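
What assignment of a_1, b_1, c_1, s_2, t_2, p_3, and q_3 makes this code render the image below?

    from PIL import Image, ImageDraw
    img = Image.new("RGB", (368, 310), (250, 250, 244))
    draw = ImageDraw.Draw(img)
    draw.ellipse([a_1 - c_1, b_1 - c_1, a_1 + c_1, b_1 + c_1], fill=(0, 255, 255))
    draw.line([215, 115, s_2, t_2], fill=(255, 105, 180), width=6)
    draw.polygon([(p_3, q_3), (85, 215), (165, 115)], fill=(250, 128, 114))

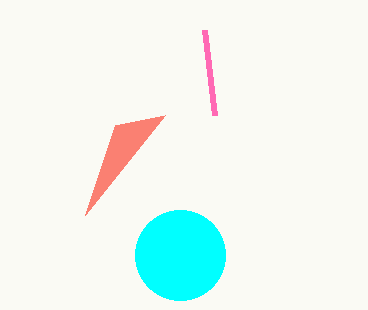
a_1 = 180, b_1 = 255, c_1 = 45, s_2 = 205, t_2 = 30, p_3 = 115, q_3 = 125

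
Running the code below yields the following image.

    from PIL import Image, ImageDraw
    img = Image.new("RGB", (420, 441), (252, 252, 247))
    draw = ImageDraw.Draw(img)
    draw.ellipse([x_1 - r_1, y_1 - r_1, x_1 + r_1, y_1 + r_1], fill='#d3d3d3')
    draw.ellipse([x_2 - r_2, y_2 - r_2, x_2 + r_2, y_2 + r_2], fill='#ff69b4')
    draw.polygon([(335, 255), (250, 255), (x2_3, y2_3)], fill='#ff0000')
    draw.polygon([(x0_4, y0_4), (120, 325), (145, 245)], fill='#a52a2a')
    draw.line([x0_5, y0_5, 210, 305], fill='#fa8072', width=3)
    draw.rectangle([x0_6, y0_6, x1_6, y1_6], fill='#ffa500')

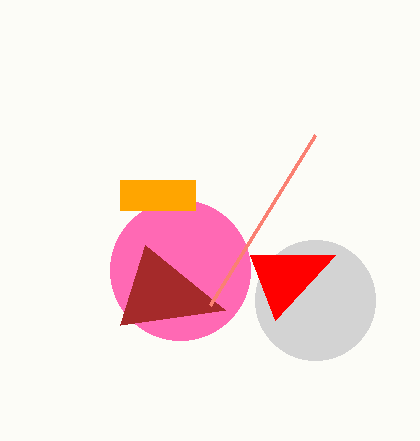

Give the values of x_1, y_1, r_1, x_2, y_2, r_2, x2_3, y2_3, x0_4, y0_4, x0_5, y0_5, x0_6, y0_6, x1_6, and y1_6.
x_1 = 315, y_1 = 300, r_1 = 60, x_2 = 180, y_2 = 270, r_2 = 70, x2_3 = 275, y2_3 = 320, x0_4 = 225, y0_4 = 310, x0_5 = 315, y0_5 = 135, x0_6 = 120, y0_6 = 180, x1_6 = 195, y1_6 = 210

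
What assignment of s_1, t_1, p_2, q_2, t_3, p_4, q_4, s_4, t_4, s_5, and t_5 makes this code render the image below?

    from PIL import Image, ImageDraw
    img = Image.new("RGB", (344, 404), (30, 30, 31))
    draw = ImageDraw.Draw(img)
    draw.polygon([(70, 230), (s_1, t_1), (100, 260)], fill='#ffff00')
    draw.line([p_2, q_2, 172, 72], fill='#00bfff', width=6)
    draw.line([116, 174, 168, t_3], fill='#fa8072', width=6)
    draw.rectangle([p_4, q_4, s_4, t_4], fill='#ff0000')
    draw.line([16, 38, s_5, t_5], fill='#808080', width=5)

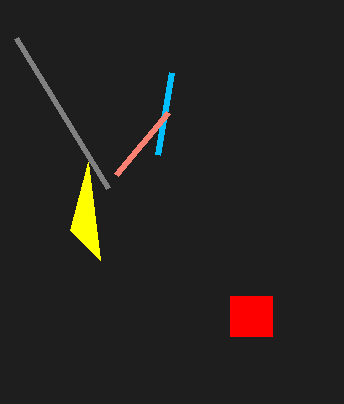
s_1 = 88, t_1 = 162, p_2 = 158, q_2 = 154, t_3 = 112, p_4 = 230, q_4 = 296, s_4 = 272, t_4 = 336, s_5 = 108, t_5 = 188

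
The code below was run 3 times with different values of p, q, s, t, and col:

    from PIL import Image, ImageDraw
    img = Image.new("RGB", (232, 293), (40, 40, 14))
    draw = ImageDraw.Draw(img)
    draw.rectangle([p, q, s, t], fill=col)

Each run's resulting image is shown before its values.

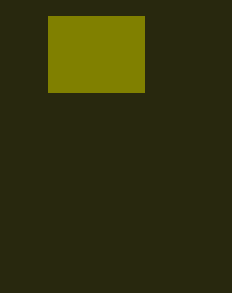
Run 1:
p = 48
q = 16
s = 144
t = 92
col = 'olive'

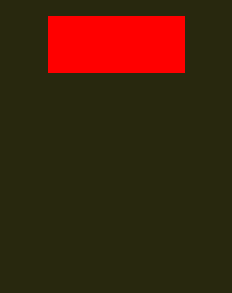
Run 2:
p = 48; q = 16; s = 184; t = 72; col = 'red'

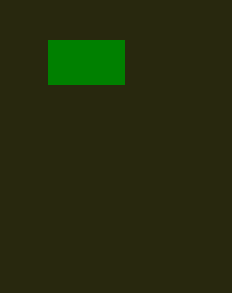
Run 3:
p = 48; q = 40; s = 124; t = 84; col = 'green'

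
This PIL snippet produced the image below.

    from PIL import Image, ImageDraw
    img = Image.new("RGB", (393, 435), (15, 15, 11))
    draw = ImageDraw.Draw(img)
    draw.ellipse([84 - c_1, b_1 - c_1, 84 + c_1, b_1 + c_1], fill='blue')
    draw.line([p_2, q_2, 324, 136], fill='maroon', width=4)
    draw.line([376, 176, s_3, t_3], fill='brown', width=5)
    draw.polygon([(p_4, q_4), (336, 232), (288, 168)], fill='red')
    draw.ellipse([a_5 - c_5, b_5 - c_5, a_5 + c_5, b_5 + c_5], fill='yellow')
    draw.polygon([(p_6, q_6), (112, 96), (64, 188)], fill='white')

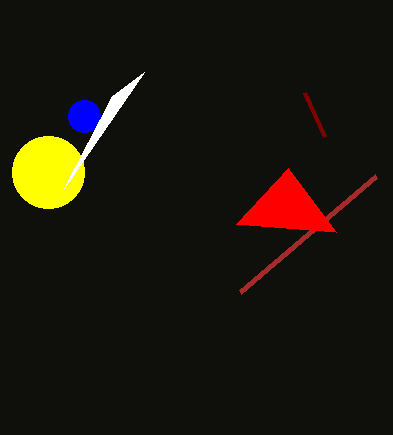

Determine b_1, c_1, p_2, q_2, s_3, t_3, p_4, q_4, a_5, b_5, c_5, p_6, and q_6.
b_1 = 116; c_1 = 16; p_2 = 304; q_2 = 92; s_3 = 240; t_3 = 292; p_4 = 236; q_4 = 224; a_5 = 48; b_5 = 172; c_5 = 36; p_6 = 144; q_6 = 72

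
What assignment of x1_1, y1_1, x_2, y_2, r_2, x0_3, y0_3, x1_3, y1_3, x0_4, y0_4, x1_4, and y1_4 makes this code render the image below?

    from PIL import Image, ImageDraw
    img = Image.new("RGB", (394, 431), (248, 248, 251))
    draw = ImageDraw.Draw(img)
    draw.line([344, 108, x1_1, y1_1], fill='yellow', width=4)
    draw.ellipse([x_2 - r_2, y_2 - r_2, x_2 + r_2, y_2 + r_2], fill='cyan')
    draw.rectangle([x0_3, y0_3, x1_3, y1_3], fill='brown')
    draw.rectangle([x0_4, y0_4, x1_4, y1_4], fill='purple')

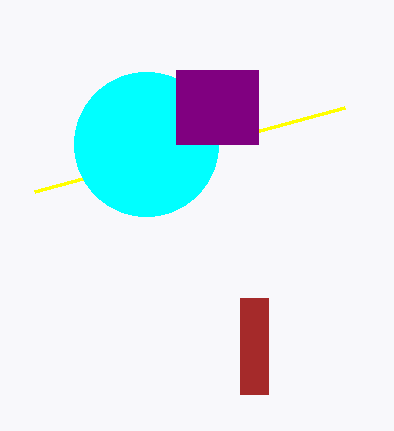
x1_1 = 34, y1_1 = 192, x_2 = 146, y_2 = 144, r_2 = 72, x0_3 = 240, y0_3 = 298, x1_3 = 268, y1_3 = 394, x0_4 = 176, y0_4 = 70, x1_4 = 258, y1_4 = 144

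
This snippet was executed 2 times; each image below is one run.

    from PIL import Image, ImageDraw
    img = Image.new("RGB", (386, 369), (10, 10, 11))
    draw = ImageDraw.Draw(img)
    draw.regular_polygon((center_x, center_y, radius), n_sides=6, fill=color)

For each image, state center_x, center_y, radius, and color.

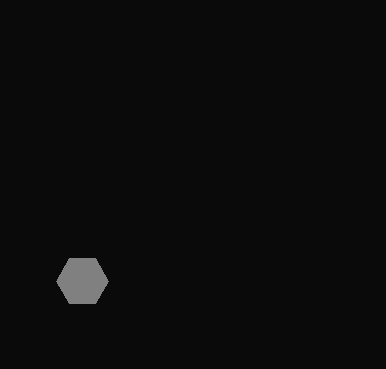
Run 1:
center_x = 82, center_y = 281, radius = 26, color = 'gray'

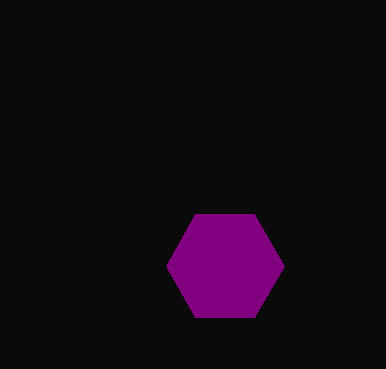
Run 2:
center_x = 225, center_y = 266, radius = 59, color = 'purple'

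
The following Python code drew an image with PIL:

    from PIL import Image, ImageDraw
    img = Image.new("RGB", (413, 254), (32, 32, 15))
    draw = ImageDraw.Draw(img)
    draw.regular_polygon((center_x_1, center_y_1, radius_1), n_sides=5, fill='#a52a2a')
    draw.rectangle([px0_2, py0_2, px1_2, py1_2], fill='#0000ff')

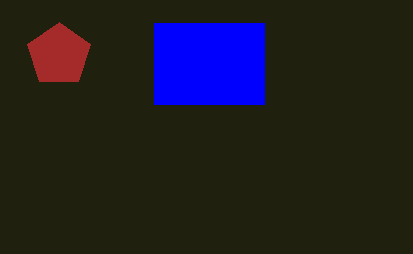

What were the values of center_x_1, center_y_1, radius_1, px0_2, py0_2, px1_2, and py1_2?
center_x_1 = 59; center_y_1 = 55; radius_1 = 33; px0_2 = 154; py0_2 = 23; px1_2 = 264; py1_2 = 104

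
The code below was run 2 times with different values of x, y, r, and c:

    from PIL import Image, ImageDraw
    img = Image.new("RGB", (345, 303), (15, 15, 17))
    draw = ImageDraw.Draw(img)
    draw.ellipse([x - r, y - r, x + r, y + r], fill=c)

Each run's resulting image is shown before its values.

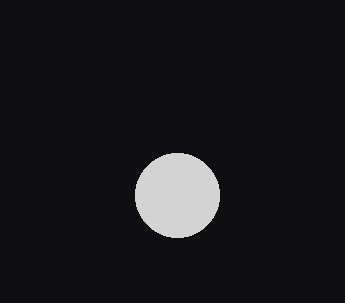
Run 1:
x = 177
y = 195
r = 42
c = 'lightgray'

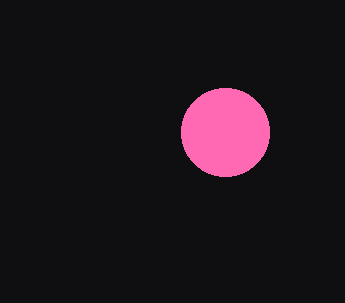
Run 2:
x = 225; y = 132; r = 44; c = 'hotpink'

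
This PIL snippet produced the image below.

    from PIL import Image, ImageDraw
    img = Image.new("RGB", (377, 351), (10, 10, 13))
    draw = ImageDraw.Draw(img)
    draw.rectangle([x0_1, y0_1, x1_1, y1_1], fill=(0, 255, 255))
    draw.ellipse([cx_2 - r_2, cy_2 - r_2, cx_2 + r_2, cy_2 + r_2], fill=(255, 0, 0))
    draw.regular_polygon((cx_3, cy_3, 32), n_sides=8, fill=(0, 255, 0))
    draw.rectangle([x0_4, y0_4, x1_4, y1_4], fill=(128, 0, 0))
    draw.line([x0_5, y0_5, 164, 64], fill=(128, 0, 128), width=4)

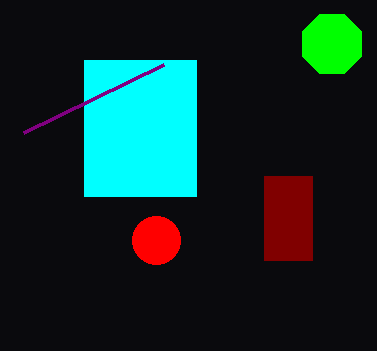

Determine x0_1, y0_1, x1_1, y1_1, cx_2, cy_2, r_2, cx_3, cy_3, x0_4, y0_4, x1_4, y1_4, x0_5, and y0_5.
x0_1 = 84, y0_1 = 60, x1_1 = 196, y1_1 = 196, cx_2 = 156, cy_2 = 240, r_2 = 24, cx_3 = 332, cy_3 = 44, x0_4 = 264, y0_4 = 176, x1_4 = 312, y1_4 = 260, x0_5 = 24, y0_5 = 132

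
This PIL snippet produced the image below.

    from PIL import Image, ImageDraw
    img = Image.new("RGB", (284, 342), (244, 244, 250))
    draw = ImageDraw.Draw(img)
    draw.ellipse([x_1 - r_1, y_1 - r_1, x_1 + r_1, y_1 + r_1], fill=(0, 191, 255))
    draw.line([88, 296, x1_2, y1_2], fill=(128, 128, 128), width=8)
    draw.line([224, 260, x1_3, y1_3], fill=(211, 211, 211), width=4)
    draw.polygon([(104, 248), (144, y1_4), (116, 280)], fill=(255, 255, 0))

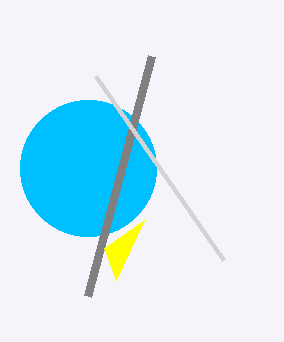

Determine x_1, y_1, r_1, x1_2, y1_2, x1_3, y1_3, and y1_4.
x_1 = 88, y_1 = 168, r_1 = 68, x1_2 = 152, y1_2 = 56, x1_3 = 96, y1_3 = 76, y1_4 = 220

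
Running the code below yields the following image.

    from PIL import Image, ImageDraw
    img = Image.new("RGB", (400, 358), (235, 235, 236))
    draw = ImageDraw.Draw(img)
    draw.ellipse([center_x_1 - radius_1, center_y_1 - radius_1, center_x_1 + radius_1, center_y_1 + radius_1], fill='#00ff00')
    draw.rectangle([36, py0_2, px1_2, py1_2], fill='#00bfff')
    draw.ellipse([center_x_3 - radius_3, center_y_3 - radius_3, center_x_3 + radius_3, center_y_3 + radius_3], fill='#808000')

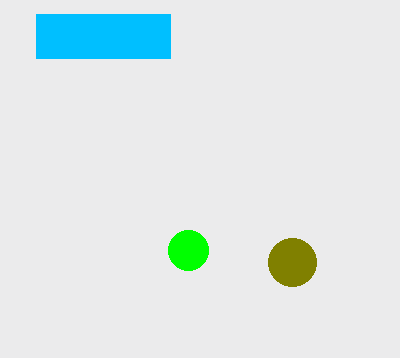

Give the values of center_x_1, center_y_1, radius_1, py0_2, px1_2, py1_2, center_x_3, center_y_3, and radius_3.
center_x_1 = 188, center_y_1 = 250, radius_1 = 20, py0_2 = 14, px1_2 = 170, py1_2 = 58, center_x_3 = 292, center_y_3 = 262, radius_3 = 24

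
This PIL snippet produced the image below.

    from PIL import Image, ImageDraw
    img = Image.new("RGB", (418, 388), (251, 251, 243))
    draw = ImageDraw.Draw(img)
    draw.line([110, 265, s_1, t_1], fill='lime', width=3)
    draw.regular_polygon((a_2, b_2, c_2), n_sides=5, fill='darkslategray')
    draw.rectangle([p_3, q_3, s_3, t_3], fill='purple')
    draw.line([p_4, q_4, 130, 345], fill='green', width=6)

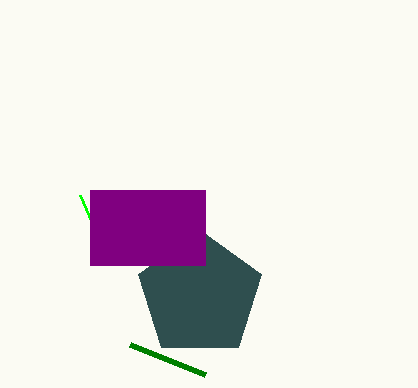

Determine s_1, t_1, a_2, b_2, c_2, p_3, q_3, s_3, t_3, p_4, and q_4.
s_1 = 80
t_1 = 195
a_2 = 200
b_2 = 295
c_2 = 65
p_3 = 90
q_3 = 190
s_3 = 205
t_3 = 265
p_4 = 205
q_4 = 375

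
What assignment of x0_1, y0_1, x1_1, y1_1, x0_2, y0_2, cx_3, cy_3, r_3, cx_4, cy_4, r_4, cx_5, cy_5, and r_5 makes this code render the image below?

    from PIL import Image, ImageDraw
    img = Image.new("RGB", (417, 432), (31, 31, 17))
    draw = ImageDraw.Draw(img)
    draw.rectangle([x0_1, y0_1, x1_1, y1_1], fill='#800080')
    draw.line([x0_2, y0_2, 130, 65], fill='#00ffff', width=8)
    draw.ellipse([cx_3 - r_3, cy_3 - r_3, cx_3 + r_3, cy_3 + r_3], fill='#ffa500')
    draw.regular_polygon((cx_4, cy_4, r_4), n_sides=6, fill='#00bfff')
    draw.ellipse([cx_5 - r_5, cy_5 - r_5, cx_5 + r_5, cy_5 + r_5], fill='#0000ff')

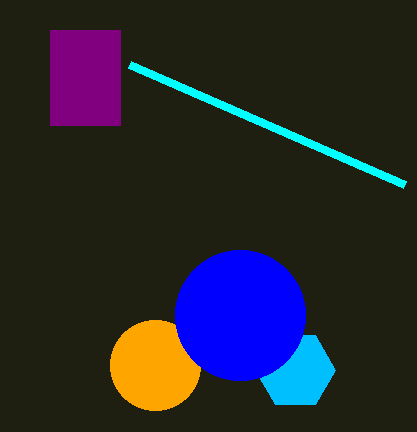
x0_1 = 50
y0_1 = 30
x1_1 = 120
y1_1 = 125
x0_2 = 405
y0_2 = 185
cx_3 = 155
cy_3 = 365
r_3 = 45
cx_4 = 295
cy_4 = 370
r_4 = 40
cx_5 = 240
cy_5 = 315
r_5 = 65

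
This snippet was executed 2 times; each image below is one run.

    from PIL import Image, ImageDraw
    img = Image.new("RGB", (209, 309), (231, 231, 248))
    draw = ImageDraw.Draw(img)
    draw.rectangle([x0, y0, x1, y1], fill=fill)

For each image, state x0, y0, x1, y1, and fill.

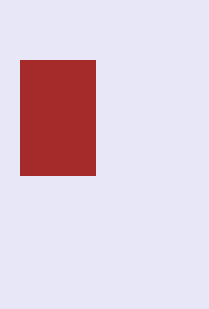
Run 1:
x0 = 20, y0 = 60, x1 = 95, y1 = 175, fill = 'brown'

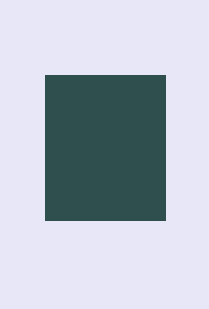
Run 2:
x0 = 45
y0 = 75
x1 = 165
y1 = 220
fill = 'darkslategray'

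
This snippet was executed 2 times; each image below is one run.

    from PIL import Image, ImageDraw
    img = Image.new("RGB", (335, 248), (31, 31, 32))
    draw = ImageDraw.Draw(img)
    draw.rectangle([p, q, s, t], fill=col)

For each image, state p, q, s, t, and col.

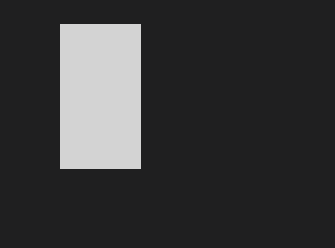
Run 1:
p = 60; q = 24; s = 140; t = 168; col = 'lightgray'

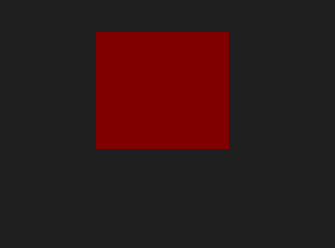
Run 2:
p = 96, q = 32, s = 228, t = 148, col = 'maroon'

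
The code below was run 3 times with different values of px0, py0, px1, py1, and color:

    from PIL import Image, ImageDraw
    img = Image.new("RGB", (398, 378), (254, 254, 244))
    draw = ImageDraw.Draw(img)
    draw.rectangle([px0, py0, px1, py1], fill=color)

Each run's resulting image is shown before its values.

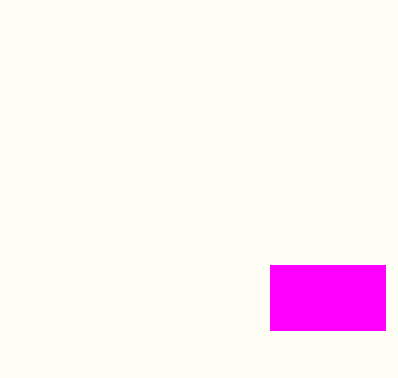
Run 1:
px0 = 270, py0 = 265, px1 = 385, py1 = 330, color = 'magenta'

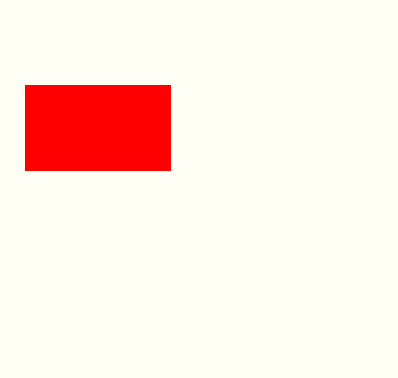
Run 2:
px0 = 25
py0 = 85
px1 = 170
py1 = 170
color = 'red'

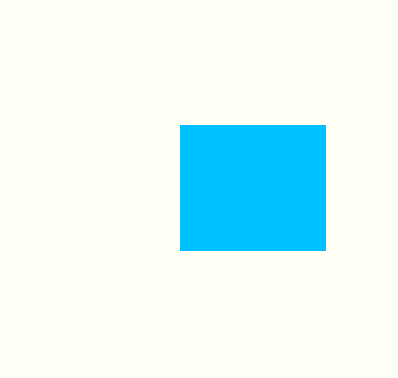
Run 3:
px0 = 180, py0 = 125, px1 = 325, py1 = 250, color = 'deepskyblue'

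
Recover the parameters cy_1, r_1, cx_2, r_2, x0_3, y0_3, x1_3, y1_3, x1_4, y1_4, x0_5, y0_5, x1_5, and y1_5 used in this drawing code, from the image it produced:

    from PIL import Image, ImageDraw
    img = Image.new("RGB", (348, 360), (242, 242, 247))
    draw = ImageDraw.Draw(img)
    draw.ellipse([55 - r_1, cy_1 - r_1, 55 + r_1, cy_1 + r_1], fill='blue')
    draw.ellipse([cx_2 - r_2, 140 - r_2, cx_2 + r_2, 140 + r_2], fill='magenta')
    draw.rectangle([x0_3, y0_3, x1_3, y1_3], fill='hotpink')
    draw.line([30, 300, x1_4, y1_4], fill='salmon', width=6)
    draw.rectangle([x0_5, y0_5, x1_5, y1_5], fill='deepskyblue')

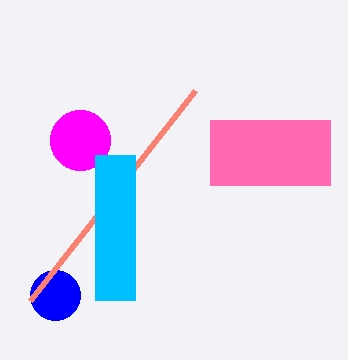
cy_1 = 295, r_1 = 25, cx_2 = 80, r_2 = 30, x0_3 = 210, y0_3 = 120, x1_3 = 330, y1_3 = 185, x1_4 = 195, y1_4 = 90, x0_5 = 95, y0_5 = 155, x1_5 = 135, y1_5 = 300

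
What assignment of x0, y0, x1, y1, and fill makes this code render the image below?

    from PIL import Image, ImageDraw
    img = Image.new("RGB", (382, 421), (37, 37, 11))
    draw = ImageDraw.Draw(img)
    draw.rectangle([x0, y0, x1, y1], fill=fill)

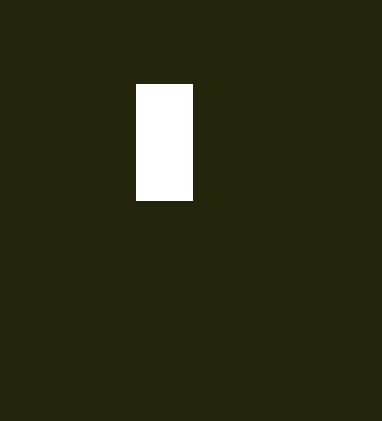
x0 = 136; y0 = 84; x1 = 192; y1 = 200; fill = 'white'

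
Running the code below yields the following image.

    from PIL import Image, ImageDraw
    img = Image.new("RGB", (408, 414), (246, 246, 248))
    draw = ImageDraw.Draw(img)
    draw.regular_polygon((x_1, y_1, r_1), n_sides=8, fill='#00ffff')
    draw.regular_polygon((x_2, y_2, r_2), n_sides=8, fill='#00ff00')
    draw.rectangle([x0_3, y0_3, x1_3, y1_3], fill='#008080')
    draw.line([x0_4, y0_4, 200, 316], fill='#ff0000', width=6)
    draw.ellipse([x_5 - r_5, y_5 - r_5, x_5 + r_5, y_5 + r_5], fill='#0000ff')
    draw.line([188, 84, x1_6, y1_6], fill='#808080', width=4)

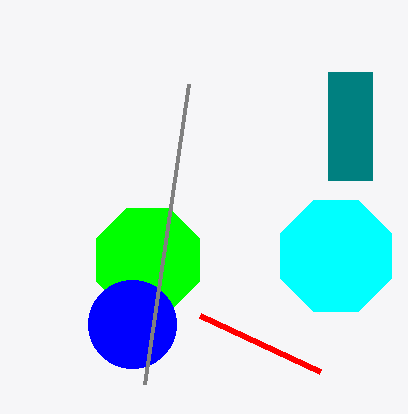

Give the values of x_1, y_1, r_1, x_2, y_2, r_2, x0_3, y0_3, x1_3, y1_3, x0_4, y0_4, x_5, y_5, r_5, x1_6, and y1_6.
x_1 = 336, y_1 = 256, r_1 = 60, x_2 = 148, y_2 = 260, r_2 = 56, x0_3 = 328, y0_3 = 72, x1_3 = 372, y1_3 = 180, x0_4 = 320, y0_4 = 372, x_5 = 132, y_5 = 324, r_5 = 44, x1_6 = 144, y1_6 = 384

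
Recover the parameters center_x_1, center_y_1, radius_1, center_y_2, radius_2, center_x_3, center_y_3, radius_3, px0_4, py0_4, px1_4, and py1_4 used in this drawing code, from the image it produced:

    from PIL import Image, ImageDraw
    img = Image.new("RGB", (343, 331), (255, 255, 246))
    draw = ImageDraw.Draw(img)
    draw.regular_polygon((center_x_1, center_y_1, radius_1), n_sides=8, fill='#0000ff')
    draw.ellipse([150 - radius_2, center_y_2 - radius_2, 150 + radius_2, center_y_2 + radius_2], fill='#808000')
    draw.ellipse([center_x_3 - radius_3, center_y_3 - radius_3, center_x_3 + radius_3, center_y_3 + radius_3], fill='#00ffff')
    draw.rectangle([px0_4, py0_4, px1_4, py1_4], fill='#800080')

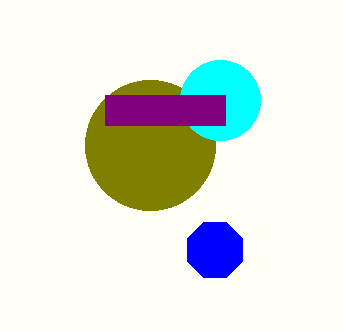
center_x_1 = 215; center_y_1 = 250; radius_1 = 30; center_y_2 = 145; radius_2 = 65; center_x_3 = 220; center_y_3 = 100; radius_3 = 40; px0_4 = 105; py0_4 = 95; px1_4 = 225; py1_4 = 125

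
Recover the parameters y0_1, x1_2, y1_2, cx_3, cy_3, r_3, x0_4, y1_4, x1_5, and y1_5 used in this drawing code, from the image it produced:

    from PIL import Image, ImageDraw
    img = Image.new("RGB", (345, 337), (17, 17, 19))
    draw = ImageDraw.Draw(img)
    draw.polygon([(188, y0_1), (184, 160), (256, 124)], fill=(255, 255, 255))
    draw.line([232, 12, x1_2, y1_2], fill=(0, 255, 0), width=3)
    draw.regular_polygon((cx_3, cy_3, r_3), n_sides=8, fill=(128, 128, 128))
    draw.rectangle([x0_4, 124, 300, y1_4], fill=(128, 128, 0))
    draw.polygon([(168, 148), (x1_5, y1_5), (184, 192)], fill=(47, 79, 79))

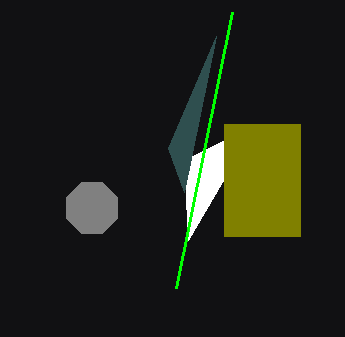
y0_1 = 240
x1_2 = 176
y1_2 = 288
cx_3 = 92
cy_3 = 208
r_3 = 28
x0_4 = 224
y1_4 = 236
x1_5 = 216
y1_5 = 36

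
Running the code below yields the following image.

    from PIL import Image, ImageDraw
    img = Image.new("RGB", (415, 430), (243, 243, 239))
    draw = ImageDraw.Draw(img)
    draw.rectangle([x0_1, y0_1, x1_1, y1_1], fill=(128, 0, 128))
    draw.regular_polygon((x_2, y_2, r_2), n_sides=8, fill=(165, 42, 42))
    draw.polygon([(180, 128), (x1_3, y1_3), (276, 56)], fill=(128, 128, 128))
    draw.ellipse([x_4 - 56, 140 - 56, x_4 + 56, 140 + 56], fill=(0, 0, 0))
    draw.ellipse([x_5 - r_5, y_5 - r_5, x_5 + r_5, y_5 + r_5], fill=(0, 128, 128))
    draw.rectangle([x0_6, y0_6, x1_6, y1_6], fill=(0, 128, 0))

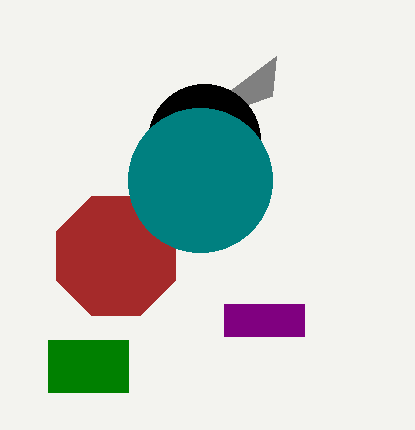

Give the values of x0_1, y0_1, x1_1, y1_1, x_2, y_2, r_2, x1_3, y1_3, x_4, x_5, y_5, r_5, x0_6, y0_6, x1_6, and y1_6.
x0_1 = 224; y0_1 = 304; x1_1 = 304; y1_1 = 336; x_2 = 116; y_2 = 256; r_2 = 64; x1_3 = 272; y1_3 = 96; x_4 = 204; x_5 = 200; y_5 = 180; r_5 = 72; x0_6 = 48; y0_6 = 340; x1_6 = 128; y1_6 = 392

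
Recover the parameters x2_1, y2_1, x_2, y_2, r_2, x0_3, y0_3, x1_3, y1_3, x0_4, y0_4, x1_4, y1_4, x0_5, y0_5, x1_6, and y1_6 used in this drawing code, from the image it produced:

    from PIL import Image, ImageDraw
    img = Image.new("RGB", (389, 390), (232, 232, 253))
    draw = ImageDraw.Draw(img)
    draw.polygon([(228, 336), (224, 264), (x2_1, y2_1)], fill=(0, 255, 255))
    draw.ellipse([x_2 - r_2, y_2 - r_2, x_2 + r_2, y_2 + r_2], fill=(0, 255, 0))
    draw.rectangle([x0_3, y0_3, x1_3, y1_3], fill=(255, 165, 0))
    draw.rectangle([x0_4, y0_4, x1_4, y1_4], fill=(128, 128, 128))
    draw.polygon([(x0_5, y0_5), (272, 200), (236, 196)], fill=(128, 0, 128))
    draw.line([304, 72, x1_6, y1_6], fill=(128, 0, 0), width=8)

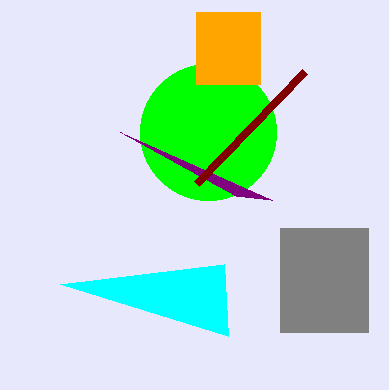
x2_1 = 60, y2_1 = 284, x_2 = 208, y_2 = 132, r_2 = 68, x0_3 = 196, y0_3 = 12, x1_3 = 260, y1_3 = 84, x0_4 = 280, y0_4 = 228, x1_4 = 368, y1_4 = 332, x0_5 = 120, y0_5 = 132, x1_6 = 196, y1_6 = 184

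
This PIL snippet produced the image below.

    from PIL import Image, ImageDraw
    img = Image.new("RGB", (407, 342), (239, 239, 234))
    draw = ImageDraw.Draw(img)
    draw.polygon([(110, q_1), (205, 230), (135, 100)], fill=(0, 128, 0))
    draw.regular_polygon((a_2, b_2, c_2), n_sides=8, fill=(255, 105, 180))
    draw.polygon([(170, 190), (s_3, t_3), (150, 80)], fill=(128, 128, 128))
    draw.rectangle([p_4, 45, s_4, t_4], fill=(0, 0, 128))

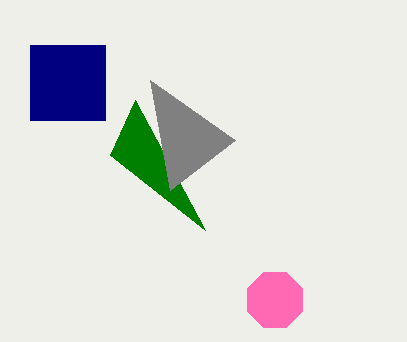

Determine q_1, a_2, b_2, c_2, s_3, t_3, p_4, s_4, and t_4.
q_1 = 155; a_2 = 275; b_2 = 300; c_2 = 30; s_3 = 235; t_3 = 140; p_4 = 30; s_4 = 105; t_4 = 120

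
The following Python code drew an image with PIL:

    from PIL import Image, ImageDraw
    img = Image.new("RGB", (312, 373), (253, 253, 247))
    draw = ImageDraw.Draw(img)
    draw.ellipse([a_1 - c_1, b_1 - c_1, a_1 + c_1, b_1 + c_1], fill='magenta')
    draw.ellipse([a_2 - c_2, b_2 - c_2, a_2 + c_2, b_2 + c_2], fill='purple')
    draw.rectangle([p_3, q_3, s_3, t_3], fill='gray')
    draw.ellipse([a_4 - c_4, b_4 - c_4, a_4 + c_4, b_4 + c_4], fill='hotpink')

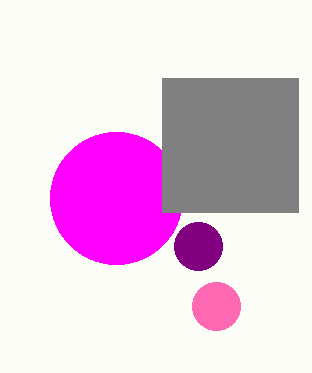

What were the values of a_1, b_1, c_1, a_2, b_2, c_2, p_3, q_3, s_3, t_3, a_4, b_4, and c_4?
a_1 = 116
b_1 = 198
c_1 = 66
a_2 = 198
b_2 = 246
c_2 = 24
p_3 = 162
q_3 = 78
s_3 = 298
t_3 = 212
a_4 = 216
b_4 = 306
c_4 = 24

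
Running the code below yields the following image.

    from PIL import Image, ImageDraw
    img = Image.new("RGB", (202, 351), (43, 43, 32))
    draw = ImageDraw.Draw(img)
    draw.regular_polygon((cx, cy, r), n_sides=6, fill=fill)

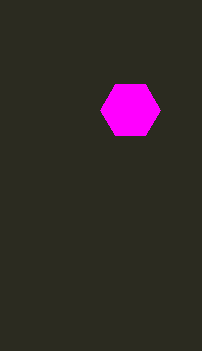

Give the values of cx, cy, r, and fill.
cx = 130, cy = 110, r = 30, fill = 'magenta'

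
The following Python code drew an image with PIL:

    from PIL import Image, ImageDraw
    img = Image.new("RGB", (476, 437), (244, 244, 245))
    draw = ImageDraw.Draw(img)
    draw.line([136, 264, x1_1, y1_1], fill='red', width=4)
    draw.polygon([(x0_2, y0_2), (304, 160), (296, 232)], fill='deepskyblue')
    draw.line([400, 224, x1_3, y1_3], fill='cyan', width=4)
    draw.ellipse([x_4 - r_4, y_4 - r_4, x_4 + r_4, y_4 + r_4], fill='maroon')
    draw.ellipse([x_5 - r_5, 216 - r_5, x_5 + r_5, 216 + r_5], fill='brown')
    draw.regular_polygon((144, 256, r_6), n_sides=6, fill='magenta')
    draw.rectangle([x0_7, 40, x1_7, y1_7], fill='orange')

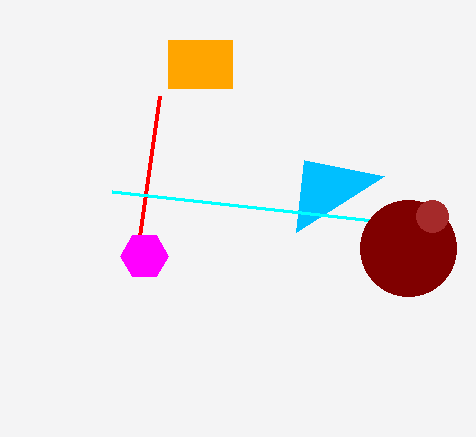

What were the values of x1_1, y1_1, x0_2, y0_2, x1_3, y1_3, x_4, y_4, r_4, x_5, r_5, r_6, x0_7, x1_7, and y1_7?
x1_1 = 160, y1_1 = 96, x0_2 = 384, y0_2 = 176, x1_3 = 112, y1_3 = 192, x_4 = 408, y_4 = 248, r_4 = 48, x_5 = 432, r_5 = 16, r_6 = 24, x0_7 = 168, x1_7 = 232, y1_7 = 88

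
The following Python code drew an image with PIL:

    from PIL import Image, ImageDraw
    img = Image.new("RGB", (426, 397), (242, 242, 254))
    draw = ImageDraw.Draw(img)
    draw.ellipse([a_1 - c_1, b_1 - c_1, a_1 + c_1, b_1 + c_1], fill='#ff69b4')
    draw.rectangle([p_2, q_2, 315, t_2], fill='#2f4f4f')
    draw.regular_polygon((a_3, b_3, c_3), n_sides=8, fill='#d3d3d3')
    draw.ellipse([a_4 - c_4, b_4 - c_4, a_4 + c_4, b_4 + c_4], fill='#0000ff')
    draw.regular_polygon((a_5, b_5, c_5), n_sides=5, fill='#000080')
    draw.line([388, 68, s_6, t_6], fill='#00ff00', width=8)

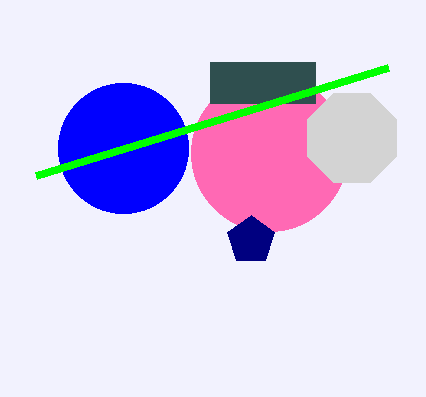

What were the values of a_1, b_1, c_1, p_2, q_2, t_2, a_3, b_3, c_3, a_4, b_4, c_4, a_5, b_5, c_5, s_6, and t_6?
a_1 = 269; b_1 = 153; c_1 = 78; p_2 = 210; q_2 = 62; t_2 = 103; a_3 = 352; b_3 = 138; c_3 = 48; a_4 = 123; b_4 = 148; c_4 = 65; a_5 = 251; b_5 = 240; c_5 = 25; s_6 = 36; t_6 = 176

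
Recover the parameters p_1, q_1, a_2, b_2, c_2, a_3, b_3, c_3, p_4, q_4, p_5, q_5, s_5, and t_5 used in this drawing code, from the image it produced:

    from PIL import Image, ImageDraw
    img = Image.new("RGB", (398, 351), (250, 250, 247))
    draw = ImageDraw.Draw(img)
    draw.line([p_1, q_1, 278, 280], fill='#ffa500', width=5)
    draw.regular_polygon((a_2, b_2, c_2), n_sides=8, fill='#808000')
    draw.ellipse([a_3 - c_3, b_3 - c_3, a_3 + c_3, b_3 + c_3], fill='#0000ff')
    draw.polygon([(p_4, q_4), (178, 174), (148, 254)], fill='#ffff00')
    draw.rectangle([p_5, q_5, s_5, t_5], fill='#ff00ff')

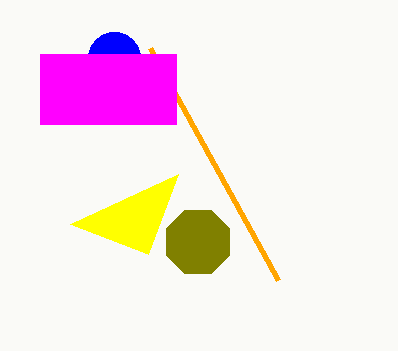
p_1 = 150, q_1 = 48, a_2 = 198, b_2 = 242, c_2 = 34, a_3 = 114, b_3 = 58, c_3 = 26, p_4 = 70, q_4 = 224, p_5 = 40, q_5 = 54, s_5 = 176, t_5 = 124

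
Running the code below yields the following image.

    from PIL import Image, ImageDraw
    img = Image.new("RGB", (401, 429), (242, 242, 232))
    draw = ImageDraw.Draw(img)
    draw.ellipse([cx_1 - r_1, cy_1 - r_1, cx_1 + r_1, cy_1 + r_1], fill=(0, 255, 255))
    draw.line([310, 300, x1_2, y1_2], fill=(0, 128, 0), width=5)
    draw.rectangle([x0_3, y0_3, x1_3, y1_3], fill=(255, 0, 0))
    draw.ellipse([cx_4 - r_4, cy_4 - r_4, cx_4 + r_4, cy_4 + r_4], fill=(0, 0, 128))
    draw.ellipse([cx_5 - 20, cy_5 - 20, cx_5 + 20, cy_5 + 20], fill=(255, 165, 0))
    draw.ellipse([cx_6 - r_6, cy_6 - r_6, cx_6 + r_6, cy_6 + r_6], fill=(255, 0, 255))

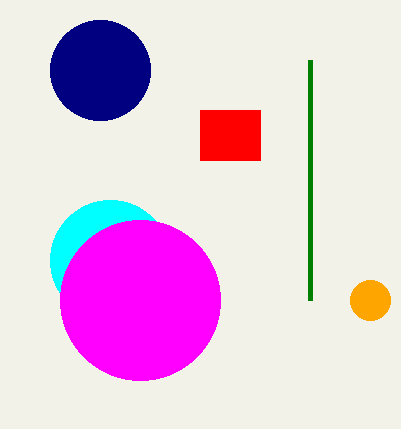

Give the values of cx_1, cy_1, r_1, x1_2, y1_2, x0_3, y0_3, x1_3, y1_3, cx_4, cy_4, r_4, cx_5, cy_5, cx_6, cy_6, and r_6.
cx_1 = 110, cy_1 = 260, r_1 = 60, x1_2 = 310, y1_2 = 60, x0_3 = 200, y0_3 = 110, x1_3 = 260, y1_3 = 160, cx_4 = 100, cy_4 = 70, r_4 = 50, cx_5 = 370, cy_5 = 300, cx_6 = 140, cy_6 = 300, r_6 = 80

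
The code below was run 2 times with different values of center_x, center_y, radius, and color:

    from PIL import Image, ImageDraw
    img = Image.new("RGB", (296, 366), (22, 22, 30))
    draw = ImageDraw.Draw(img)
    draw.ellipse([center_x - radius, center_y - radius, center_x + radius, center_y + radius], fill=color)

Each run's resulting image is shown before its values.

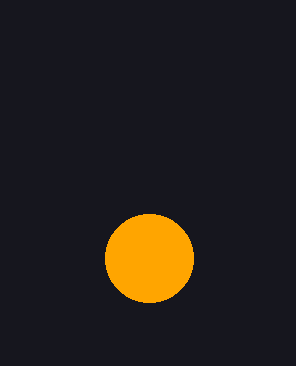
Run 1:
center_x = 149; center_y = 258; radius = 44; color = 'orange'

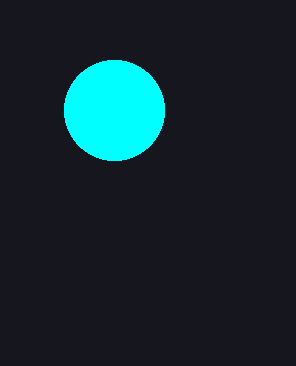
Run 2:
center_x = 114; center_y = 110; radius = 50; color = 'cyan'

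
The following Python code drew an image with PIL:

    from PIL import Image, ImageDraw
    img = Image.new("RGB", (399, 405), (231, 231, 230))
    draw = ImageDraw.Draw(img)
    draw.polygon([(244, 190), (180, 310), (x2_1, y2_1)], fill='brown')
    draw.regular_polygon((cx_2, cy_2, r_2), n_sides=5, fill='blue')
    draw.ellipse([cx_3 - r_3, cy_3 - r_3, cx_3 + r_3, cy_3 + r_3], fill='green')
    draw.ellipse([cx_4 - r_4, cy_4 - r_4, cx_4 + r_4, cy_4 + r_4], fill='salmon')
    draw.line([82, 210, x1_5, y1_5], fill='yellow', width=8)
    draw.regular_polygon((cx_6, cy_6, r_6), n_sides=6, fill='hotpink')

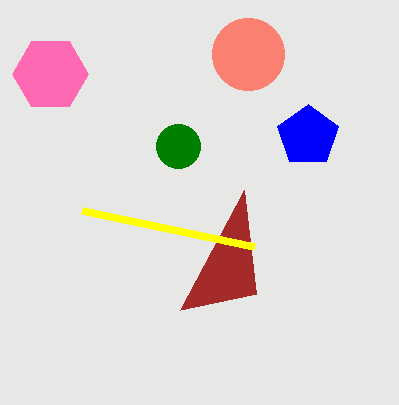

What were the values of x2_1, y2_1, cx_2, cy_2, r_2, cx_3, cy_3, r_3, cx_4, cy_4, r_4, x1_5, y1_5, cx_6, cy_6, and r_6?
x2_1 = 256, y2_1 = 294, cx_2 = 308, cy_2 = 136, r_2 = 32, cx_3 = 178, cy_3 = 146, r_3 = 22, cx_4 = 248, cy_4 = 54, r_4 = 36, x1_5 = 254, y1_5 = 246, cx_6 = 50, cy_6 = 74, r_6 = 38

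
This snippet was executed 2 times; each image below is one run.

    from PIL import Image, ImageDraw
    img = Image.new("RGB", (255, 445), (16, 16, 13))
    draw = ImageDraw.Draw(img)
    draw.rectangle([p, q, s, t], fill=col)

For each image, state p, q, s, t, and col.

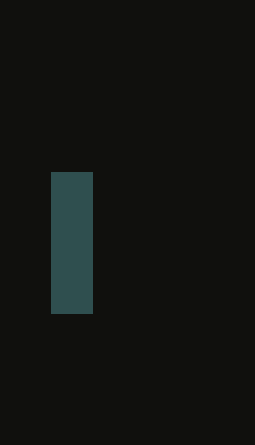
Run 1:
p = 51, q = 172, s = 92, t = 313, col = 'darkslategray'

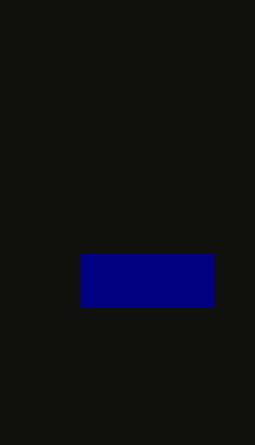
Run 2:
p = 81; q = 254; s = 214; t = 307; col = 'navy'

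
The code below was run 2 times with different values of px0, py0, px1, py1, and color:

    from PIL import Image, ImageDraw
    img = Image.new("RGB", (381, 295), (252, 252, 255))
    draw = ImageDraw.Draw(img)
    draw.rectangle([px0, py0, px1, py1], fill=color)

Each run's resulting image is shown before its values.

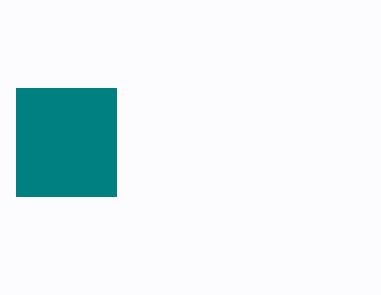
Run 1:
px0 = 16
py0 = 88
px1 = 116
py1 = 196
color = 'teal'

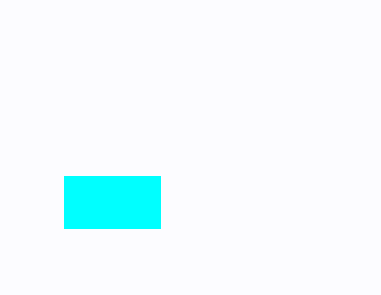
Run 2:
px0 = 64
py0 = 176
px1 = 160
py1 = 228
color = 'cyan'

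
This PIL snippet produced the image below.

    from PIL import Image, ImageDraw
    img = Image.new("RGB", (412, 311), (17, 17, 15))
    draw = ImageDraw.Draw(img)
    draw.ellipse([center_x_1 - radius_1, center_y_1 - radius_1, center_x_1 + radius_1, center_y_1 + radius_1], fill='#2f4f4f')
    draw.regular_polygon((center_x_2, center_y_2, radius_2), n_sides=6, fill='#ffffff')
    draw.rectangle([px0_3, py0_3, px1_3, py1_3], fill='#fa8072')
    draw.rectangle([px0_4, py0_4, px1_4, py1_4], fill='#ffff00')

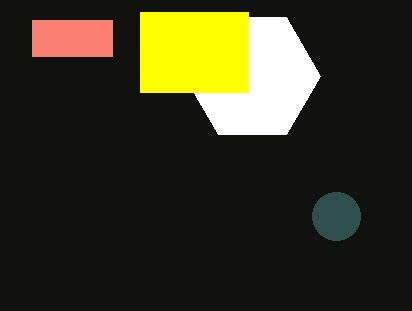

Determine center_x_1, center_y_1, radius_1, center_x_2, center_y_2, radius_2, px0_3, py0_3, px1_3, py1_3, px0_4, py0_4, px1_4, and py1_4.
center_x_1 = 336; center_y_1 = 216; radius_1 = 24; center_x_2 = 252; center_y_2 = 76; radius_2 = 68; px0_3 = 32; py0_3 = 20; px1_3 = 112; py1_3 = 56; px0_4 = 140; py0_4 = 12; px1_4 = 248; py1_4 = 92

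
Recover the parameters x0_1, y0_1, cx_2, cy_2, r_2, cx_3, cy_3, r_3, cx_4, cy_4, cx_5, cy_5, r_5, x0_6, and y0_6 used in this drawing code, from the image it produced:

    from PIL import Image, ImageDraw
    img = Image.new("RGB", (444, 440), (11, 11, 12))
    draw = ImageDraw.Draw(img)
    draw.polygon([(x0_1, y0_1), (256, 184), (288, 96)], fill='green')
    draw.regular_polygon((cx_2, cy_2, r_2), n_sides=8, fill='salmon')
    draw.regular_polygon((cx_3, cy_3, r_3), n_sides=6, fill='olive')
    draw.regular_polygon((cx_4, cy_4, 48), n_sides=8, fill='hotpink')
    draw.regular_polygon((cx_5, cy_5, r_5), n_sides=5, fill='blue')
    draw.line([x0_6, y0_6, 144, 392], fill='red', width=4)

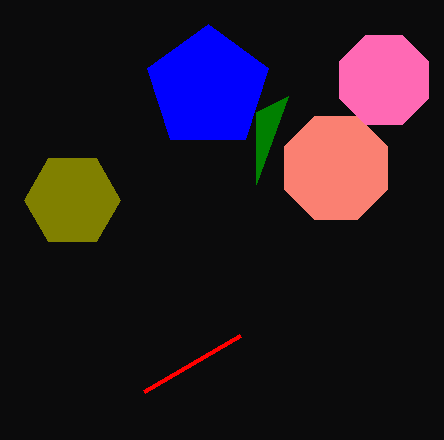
x0_1 = 256, y0_1 = 112, cx_2 = 336, cy_2 = 168, r_2 = 56, cx_3 = 72, cy_3 = 200, r_3 = 48, cx_4 = 384, cy_4 = 80, cx_5 = 208, cy_5 = 88, r_5 = 64, x0_6 = 240, y0_6 = 336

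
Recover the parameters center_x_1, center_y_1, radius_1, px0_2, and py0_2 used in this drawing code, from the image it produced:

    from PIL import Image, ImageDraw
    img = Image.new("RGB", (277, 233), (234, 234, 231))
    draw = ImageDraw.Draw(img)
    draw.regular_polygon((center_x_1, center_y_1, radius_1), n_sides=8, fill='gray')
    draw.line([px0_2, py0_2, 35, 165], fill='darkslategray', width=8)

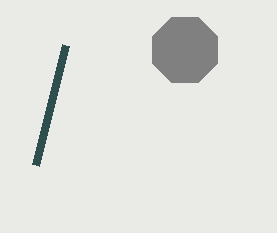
center_x_1 = 185
center_y_1 = 50
radius_1 = 35
px0_2 = 65
py0_2 = 45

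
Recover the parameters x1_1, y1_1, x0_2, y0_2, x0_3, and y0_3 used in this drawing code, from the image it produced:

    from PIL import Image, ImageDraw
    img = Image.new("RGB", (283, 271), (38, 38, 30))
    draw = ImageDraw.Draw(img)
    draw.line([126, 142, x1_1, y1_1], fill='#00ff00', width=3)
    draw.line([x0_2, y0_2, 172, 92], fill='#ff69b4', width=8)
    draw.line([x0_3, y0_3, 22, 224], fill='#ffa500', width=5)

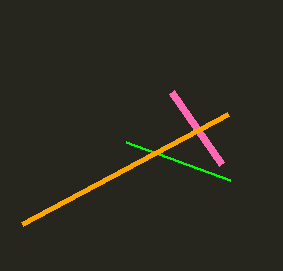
x1_1 = 230
y1_1 = 180
x0_2 = 222
y0_2 = 164
x0_3 = 228
y0_3 = 114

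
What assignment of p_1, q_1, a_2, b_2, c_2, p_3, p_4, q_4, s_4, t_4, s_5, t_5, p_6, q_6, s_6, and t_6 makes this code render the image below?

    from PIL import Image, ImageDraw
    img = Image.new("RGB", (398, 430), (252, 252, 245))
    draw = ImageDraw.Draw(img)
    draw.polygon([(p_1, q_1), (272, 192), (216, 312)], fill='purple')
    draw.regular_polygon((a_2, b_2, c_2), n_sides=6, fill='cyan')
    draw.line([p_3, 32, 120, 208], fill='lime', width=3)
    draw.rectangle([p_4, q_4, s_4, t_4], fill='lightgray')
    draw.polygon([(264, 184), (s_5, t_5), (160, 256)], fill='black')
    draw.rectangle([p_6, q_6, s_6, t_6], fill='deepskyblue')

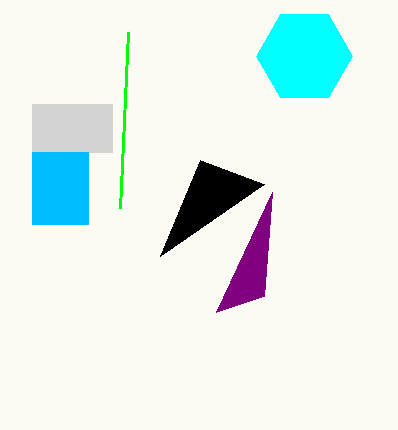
p_1 = 264
q_1 = 296
a_2 = 304
b_2 = 56
c_2 = 48
p_3 = 128
p_4 = 32
q_4 = 104
s_4 = 112
t_4 = 152
s_5 = 200
t_5 = 160
p_6 = 32
q_6 = 152
s_6 = 88
t_6 = 224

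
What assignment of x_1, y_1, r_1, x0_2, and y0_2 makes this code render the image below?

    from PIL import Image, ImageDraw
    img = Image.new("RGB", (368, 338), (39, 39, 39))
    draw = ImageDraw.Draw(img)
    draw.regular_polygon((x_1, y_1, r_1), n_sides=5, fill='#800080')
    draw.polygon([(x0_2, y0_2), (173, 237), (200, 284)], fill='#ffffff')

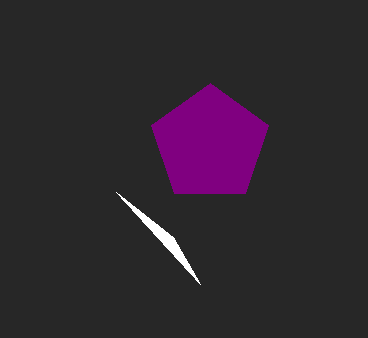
x_1 = 210
y_1 = 144
r_1 = 61
x0_2 = 116
y0_2 = 192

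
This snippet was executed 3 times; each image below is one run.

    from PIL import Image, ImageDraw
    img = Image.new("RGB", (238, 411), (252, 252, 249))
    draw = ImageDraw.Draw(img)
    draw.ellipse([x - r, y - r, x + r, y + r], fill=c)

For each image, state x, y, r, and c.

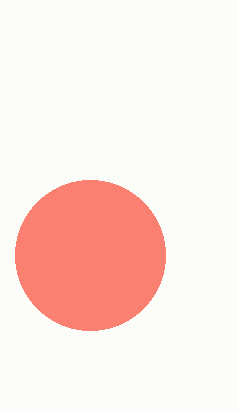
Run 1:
x = 90
y = 255
r = 75
c = 'salmon'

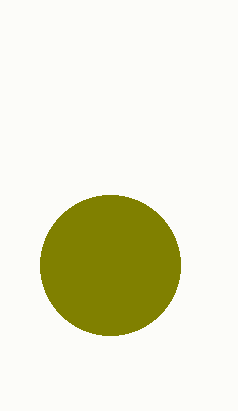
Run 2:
x = 110; y = 265; r = 70; c = 'olive'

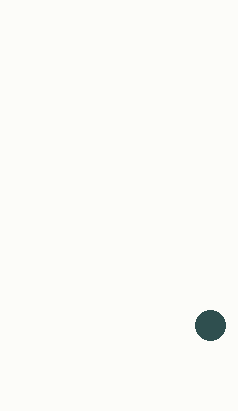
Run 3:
x = 210; y = 325; r = 15; c = 'darkslategray'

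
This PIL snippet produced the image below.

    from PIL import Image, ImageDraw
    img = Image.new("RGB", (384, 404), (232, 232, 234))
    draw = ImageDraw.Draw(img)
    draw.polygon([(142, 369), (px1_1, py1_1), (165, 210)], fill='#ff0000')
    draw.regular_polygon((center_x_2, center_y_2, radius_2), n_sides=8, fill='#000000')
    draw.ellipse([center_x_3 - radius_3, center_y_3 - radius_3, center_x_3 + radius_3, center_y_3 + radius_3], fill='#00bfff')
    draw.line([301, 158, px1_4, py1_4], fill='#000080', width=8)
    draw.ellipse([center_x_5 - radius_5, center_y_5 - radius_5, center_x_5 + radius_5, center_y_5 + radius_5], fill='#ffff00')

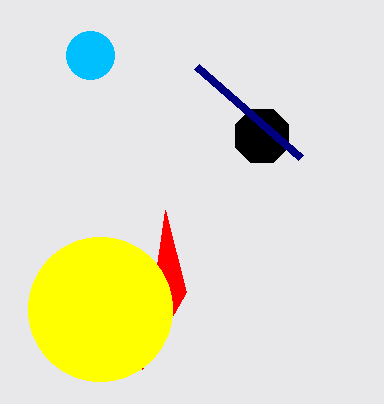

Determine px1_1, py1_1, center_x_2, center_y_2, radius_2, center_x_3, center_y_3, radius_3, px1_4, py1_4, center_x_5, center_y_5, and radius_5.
px1_1 = 186, py1_1 = 292, center_x_2 = 262, center_y_2 = 136, radius_2 = 29, center_x_3 = 90, center_y_3 = 55, radius_3 = 24, px1_4 = 197, py1_4 = 67, center_x_5 = 100, center_y_5 = 309, radius_5 = 72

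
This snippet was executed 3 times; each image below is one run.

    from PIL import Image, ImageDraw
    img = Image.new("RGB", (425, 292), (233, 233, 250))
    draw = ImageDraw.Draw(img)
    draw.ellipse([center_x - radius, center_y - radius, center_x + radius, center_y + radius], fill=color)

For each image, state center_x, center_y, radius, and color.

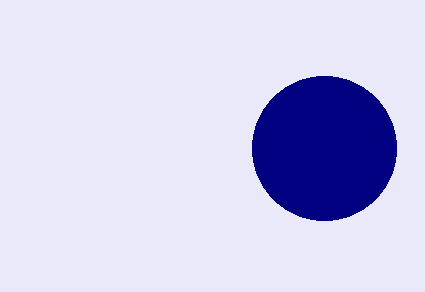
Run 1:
center_x = 324; center_y = 148; radius = 72; color = 'navy'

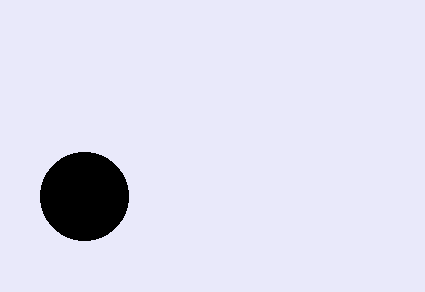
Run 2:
center_x = 84
center_y = 196
radius = 44
color = 'black'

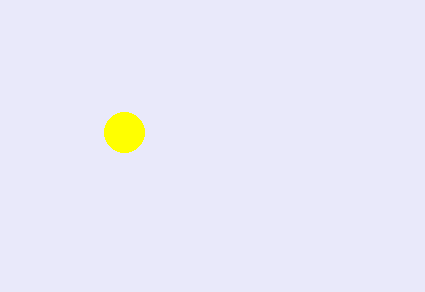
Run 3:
center_x = 124
center_y = 132
radius = 20
color = 'yellow'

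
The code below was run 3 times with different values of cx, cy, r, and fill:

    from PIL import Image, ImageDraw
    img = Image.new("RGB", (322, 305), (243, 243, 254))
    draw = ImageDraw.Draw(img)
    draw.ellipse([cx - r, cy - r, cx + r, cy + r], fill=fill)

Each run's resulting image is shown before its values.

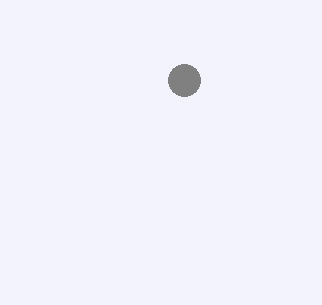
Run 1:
cx = 184; cy = 80; r = 16; fill = 'gray'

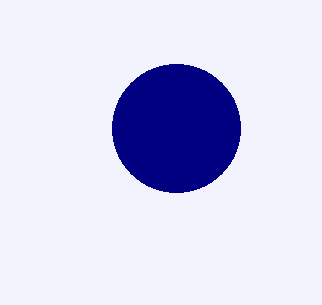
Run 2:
cx = 176, cy = 128, r = 64, fill = 'navy'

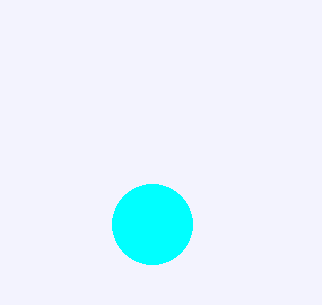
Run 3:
cx = 152, cy = 224, r = 40, fill = 'cyan'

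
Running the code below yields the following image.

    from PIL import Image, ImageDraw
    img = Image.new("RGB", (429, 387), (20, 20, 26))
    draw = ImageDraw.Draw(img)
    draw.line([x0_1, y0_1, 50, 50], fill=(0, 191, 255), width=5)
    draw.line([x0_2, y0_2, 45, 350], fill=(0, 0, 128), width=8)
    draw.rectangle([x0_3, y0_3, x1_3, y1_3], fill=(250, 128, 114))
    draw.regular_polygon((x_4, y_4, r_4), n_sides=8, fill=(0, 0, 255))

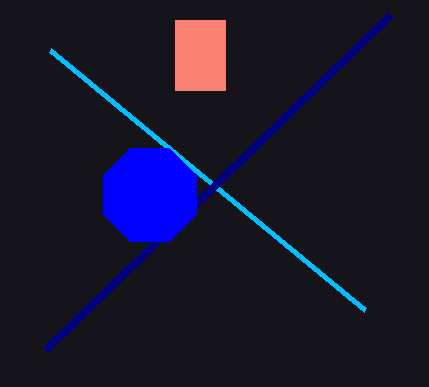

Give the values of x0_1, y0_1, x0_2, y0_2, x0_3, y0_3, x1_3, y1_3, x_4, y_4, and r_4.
x0_1 = 365; y0_1 = 310; x0_2 = 390; y0_2 = 15; x0_3 = 175; y0_3 = 20; x1_3 = 225; y1_3 = 90; x_4 = 150; y_4 = 195; r_4 = 50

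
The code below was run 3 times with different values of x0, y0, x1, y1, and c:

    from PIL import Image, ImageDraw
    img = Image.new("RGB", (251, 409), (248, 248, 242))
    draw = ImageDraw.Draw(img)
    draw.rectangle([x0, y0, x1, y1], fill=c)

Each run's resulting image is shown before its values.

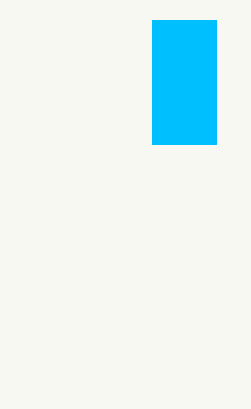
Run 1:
x0 = 152, y0 = 20, x1 = 216, y1 = 144, c = 'deepskyblue'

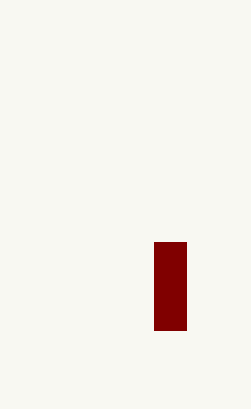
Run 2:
x0 = 154, y0 = 242, x1 = 186, y1 = 330, c = 'maroon'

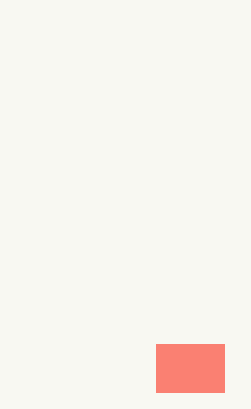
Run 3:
x0 = 156
y0 = 344
x1 = 224
y1 = 392
c = 'salmon'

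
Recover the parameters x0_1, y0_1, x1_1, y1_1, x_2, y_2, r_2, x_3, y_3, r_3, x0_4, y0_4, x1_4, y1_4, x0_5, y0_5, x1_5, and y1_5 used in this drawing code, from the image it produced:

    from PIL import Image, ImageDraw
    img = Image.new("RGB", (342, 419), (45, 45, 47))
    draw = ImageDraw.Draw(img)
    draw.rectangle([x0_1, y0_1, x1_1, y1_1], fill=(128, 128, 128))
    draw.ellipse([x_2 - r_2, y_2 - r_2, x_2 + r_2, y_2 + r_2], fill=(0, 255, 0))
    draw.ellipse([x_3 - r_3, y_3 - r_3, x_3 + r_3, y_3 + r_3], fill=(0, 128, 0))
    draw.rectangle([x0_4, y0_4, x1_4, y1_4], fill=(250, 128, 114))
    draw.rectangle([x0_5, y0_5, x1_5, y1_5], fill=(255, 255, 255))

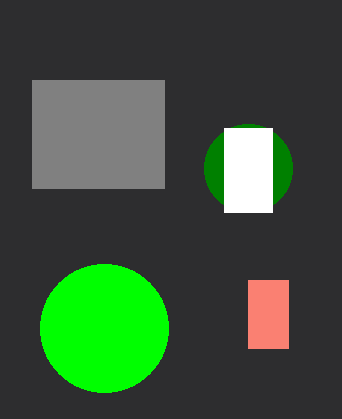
x0_1 = 32, y0_1 = 80, x1_1 = 164, y1_1 = 188, x_2 = 104, y_2 = 328, r_2 = 64, x_3 = 248, y_3 = 168, r_3 = 44, x0_4 = 248, y0_4 = 280, x1_4 = 288, y1_4 = 348, x0_5 = 224, y0_5 = 128, x1_5 = 272, y1_5 = 212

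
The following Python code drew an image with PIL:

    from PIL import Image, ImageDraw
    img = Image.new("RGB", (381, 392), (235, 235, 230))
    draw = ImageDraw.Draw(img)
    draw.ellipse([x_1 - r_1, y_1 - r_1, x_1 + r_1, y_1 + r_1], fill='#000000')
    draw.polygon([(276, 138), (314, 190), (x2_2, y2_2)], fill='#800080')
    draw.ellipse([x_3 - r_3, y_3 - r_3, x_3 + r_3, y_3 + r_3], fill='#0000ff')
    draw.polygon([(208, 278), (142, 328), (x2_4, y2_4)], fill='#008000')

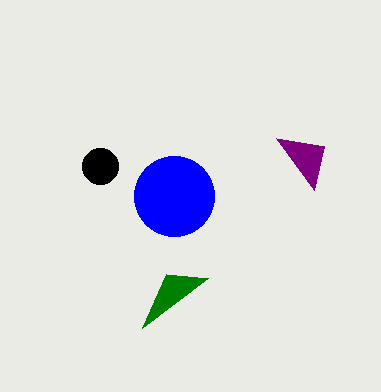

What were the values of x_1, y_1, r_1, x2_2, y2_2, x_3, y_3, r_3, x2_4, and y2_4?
x_1 = 100
y_1 = 166
r_1 = 18
x2_2 = 324
y2_2 = 146
x_3 = 174
y_3 = 196
r_3 = 40
x2_4 = 166
y2_4 = 274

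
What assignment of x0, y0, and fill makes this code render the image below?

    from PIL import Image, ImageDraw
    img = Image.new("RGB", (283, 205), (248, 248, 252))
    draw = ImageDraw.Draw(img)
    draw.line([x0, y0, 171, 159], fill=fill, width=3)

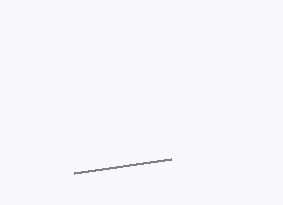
x0 = 74; y0 = 173; fill = 'gray'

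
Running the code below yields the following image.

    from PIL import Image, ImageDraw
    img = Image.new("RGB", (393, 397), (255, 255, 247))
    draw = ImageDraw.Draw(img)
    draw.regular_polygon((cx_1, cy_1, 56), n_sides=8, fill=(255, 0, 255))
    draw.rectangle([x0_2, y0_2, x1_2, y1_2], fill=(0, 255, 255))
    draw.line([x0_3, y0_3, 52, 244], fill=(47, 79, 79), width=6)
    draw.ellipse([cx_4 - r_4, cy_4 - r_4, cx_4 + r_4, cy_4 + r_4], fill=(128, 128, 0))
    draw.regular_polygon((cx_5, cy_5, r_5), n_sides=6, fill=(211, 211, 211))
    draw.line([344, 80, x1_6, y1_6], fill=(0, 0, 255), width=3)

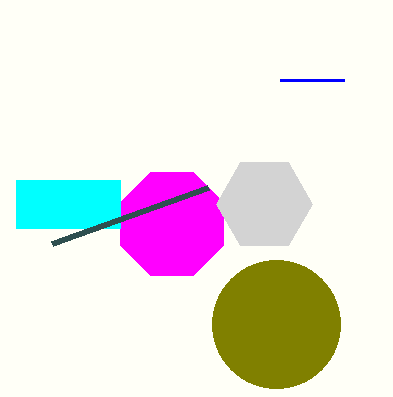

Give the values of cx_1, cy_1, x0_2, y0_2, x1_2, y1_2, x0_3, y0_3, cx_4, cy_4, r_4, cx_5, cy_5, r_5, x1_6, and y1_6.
cx_1 = 172; cy_1 = 224; x0_2 = 16; y0_2 = 180; x1_2 = 120; y1_2 = 228; x0_3 = 208; y0_3 = 188; cx_4 = 276; cy_4 = 324; r_4 = 64; cx_5 = 264; cy_5 = 204; r_5 = 48; x1_6 = 280; y1_6 = 80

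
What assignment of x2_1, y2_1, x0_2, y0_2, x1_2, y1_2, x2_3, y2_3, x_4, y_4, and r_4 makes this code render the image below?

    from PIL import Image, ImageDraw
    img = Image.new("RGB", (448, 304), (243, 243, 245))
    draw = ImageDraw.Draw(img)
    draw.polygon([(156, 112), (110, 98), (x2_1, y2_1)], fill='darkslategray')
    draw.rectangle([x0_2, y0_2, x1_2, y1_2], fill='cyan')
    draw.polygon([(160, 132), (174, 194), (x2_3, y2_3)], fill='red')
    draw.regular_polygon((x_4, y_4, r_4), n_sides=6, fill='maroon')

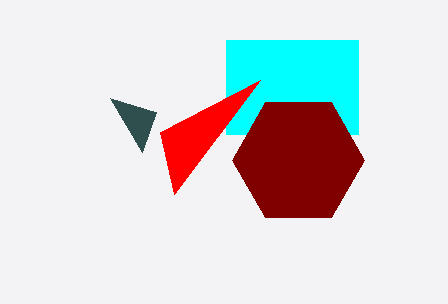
x2_1 = 142
y2_1 = 152
x0_2 = 226
y0_2 = 40
x1_2 = 358
y1_2 = 134
x2_3 = 260
y2_3 = 80
x_4 = 298
y_4 = 160
r_4 = 66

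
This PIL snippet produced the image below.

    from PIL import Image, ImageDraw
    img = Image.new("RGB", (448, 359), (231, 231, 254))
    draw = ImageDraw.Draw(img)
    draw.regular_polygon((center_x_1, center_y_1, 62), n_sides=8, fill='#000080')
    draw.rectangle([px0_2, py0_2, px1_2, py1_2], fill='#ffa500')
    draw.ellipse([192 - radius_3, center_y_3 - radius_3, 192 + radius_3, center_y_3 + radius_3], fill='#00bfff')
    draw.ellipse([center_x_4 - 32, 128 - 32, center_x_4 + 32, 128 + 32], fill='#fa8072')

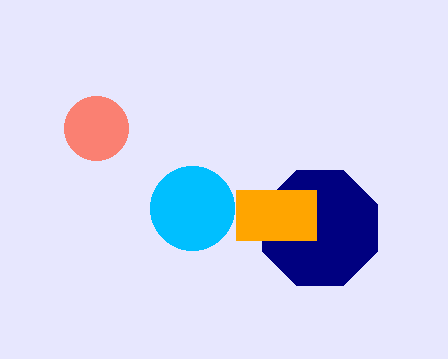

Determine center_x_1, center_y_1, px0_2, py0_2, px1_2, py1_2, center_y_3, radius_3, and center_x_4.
center_x_1 = 320
center_y_1 = 228
px0_2 = 236
py0_2 = 190
px1_2 = 316
py1_2 = 240
center_y_3 = 208
radius_3 = 42
center_x_4 = 96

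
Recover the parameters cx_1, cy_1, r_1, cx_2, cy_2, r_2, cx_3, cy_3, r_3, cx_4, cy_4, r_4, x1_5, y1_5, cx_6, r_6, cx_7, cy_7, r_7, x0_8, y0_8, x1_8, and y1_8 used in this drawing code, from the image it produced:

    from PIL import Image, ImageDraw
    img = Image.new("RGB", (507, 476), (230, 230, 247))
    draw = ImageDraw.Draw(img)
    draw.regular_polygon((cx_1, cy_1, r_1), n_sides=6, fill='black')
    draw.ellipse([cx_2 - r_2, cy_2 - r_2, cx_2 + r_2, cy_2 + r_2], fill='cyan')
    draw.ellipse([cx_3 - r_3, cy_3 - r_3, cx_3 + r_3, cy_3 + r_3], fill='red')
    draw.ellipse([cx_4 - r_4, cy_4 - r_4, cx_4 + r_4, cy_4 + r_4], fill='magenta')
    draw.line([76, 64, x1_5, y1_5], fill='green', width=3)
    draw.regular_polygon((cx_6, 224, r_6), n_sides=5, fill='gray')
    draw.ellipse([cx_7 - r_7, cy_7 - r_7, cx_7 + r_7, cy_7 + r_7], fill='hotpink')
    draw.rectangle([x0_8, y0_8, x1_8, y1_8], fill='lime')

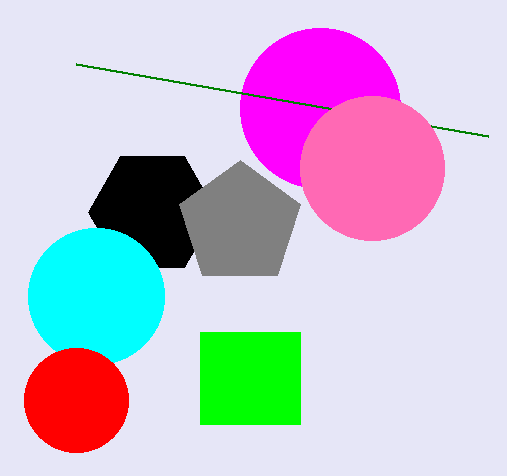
cx_1 = 152
cy_1 = 212
r_1 = 64
cx_2 = 96
cy_2 = 296
r_2 = 68
cx_3 = 76
cy_3 = 400
r_3 = 52
cx_4 = 320
cy_4 = 108
r_4 = 80
x1_5 = 488
y1_5 = 136
cx_6 = 240
r_6 = 64
cx_7 = 372
cy_7 = 168
r_7 = 72
x0_8 = 200
y0_8 = 332
x1_8 = 300
y1_8 = 424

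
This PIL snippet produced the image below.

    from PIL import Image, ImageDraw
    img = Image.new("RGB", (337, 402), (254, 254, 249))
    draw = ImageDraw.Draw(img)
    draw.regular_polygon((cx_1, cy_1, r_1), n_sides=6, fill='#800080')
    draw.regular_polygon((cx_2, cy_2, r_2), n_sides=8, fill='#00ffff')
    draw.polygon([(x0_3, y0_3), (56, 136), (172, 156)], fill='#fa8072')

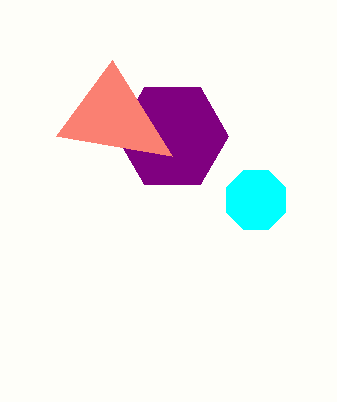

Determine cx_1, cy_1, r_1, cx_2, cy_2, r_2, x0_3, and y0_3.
cx_1 = 172, cy_1 = 136, r_1 = 56, cx_2 = 256, cy_2 = 200, r_2 = 32, x0_3 = 112, y0_3 = 60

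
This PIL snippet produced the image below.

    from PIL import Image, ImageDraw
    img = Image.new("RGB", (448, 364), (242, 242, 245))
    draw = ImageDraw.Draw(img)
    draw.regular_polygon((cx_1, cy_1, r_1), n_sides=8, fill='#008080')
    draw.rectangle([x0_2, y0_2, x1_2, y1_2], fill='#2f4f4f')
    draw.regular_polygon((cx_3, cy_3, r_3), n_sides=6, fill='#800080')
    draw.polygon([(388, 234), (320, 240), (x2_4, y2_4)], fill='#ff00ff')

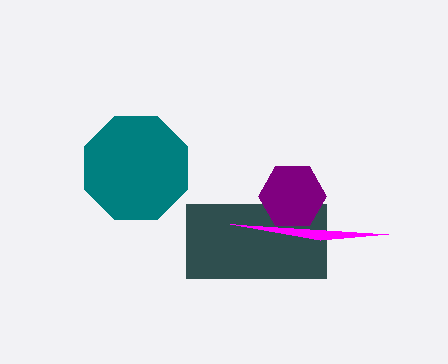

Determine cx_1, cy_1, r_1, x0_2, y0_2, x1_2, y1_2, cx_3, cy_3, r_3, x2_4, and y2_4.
cx_1 = 136
cy_1 = 168
r_1 = 56
x0_2 = 186
y0_2 = 204
x1_2 = 326
y1_2 = 278
cx_3 = 292
cy_3 = 196
r_3 = 34
x2_4 = 230
y2_4 = 224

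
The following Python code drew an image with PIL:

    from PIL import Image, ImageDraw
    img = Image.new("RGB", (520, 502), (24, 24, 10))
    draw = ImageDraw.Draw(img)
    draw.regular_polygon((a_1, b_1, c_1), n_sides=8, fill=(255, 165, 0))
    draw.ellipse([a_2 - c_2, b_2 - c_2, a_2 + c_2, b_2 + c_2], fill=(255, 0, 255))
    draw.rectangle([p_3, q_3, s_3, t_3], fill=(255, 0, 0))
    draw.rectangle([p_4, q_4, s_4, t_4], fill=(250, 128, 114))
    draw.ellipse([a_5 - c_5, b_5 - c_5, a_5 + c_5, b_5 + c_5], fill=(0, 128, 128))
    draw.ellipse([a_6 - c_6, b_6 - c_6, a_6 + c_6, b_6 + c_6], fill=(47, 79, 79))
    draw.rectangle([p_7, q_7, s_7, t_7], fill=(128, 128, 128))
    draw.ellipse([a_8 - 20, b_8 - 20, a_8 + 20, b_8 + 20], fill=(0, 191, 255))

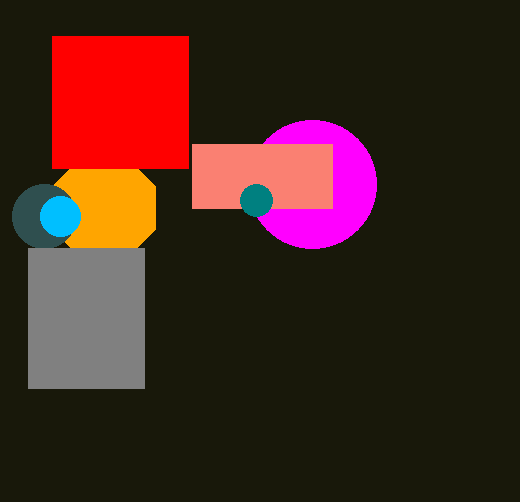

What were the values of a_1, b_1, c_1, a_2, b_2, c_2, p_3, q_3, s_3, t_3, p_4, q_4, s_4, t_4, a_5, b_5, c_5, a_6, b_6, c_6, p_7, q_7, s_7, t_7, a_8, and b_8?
a_1 = 104; b_1 = 208; c_1 = 56; a_2 = 312; b_2 = 184; c_2 = 64; p_3 = 52; q_3 = 36; s_3 = 188; t_3 = 168; p_4 = 192; q_4 = 144; s_4 = 332; t_4 = 208; a_5 = 256; b_5 = 200; c_5 = 16; a_6 = 44; b_6 = 216; c_6 = 32; p_7 = 28; q_7 = 248; s_7 = 144; t_7 = 388; a_8 = 60; b_8 = 216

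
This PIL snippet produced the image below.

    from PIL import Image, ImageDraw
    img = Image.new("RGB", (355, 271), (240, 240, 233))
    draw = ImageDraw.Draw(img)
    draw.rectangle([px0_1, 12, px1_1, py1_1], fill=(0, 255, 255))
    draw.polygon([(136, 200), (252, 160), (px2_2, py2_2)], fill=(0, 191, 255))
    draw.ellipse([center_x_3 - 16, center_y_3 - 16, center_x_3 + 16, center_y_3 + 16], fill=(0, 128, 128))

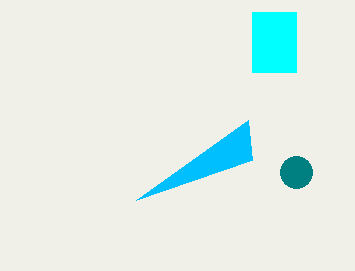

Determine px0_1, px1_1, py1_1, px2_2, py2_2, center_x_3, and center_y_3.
px0_1 = 252
px1_1 = 296
py1_1 = 72
px2_2 = 248
py2_2 = 120
center_x_3 = 296
center_y_3 = 172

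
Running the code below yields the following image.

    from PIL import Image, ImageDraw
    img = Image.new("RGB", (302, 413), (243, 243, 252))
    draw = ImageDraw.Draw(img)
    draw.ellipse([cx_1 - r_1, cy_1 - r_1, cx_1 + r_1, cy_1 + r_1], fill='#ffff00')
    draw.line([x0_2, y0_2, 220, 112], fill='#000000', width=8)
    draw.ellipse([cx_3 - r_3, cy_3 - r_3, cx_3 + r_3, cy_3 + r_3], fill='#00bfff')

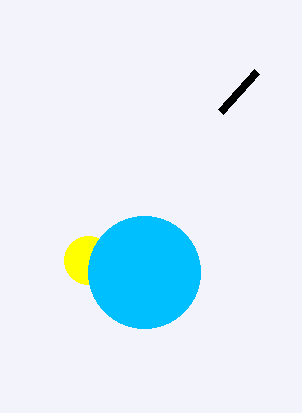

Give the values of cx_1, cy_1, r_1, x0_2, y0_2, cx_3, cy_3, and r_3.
cx_1 = 88, cy_1 = 260, r_1 = 24, x0_2 = 256, y0_2 = 72, cx_3 = 144, cy_3 = 272, r_3 = 56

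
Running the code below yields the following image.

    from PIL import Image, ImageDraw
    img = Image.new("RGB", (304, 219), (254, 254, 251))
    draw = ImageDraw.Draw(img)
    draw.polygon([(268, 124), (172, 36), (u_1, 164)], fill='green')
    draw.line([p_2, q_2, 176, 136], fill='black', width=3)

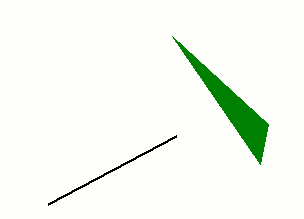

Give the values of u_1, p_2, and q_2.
u_1 = 260, p_2 = 48, q_2 = 204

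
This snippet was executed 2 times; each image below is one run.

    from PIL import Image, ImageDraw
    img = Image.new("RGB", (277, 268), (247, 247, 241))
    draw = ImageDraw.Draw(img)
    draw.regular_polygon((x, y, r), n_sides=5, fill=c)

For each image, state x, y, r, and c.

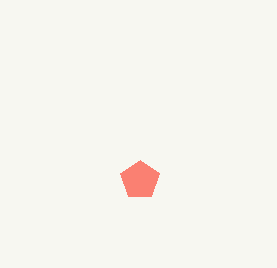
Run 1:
x = 140, y = 180, r = 20, c = 'salmon'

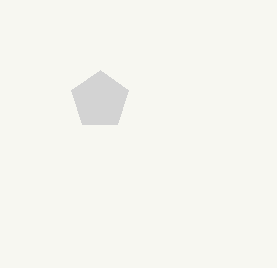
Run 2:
x = 100, y = 100, r = 30, c = 'lightgray'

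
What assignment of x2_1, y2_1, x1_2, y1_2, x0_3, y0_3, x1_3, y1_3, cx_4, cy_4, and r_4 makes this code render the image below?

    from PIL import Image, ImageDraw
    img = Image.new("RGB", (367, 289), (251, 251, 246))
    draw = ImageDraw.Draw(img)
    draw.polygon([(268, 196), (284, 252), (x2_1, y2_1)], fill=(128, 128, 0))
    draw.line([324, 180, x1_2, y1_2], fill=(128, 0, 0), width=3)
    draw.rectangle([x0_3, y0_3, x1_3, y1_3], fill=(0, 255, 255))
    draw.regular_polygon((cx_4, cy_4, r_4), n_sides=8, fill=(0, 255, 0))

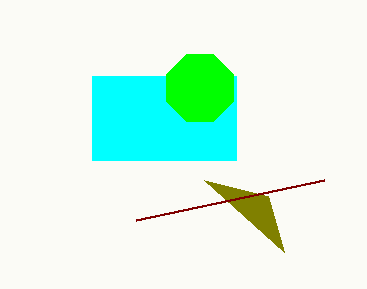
x2_1 = 204; y2_1 = 180; x1_2 = 136; y1_2 = 220; x0_3 = 92; y0_3 = 76; x1_3 = 236; y1_3 = 160; cx_4 = 200; cy_4 = 88; r_4 = 36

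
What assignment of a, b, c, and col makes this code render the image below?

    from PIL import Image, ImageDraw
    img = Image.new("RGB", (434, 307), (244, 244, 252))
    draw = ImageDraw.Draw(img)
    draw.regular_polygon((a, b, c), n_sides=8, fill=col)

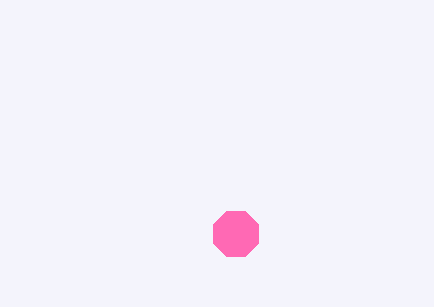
a = 236, b = 234, c = 24, col = 'hotpink'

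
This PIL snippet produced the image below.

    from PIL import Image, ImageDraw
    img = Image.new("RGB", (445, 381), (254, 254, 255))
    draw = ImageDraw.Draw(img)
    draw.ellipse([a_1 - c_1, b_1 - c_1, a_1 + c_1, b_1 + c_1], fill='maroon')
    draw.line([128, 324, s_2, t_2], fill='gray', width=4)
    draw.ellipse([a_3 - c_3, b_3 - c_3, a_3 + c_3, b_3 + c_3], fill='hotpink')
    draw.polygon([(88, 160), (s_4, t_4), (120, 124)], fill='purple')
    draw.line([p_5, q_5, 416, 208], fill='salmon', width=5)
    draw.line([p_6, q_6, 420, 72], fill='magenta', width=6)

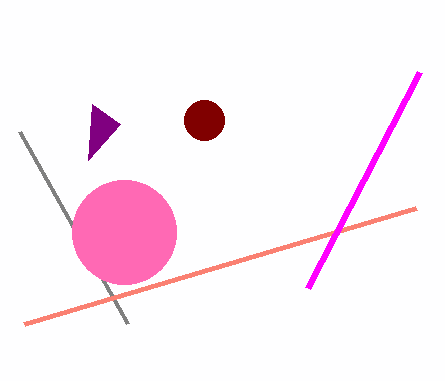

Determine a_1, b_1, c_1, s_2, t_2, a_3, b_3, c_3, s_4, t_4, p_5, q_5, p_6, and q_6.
a_1 = 204
b_1 = 120
c_1 = 20
s_2 = 20
t_2 = 132
a_3 = 124
b_3 = 232
c_3 = 52
s_4 = 92
t_4 = 104
p_5 = 24
q_5 = 324
p_6 = 308
q_6 = 288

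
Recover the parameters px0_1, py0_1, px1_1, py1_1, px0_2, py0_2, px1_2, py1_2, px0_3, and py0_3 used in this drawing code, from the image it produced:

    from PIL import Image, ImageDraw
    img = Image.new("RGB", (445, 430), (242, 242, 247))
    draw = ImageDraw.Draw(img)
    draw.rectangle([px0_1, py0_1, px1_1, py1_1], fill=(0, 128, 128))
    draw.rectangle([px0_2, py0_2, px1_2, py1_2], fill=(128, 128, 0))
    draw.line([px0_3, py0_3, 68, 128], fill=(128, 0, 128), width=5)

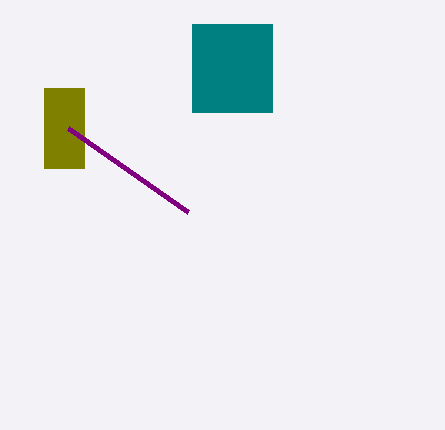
px0_1 = 192, py0_1 = 24, px1_1 = 272, py1_1 = 112, px0_2 = 44, py0_2 = 88, px1_2 = 84, py1_2 = 168, px0_3 = 188, py0_3 = 212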